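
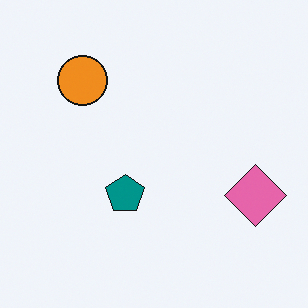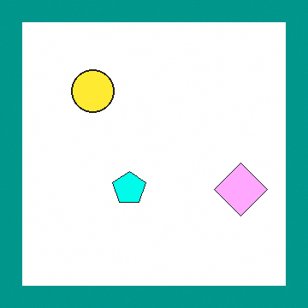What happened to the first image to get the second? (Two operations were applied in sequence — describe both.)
The transformation is: brightened a lot, then framed with a teal border.

Every pixel — background and shapes alike — is uniformly brightened. A solid teal frame runs around the edge of the second image, with the content slightly shrunk inside it.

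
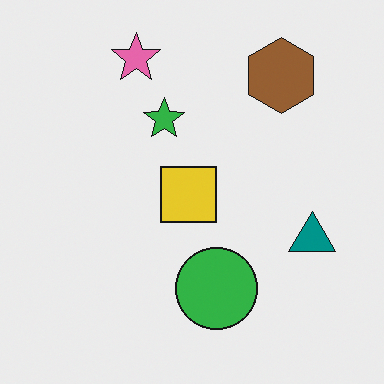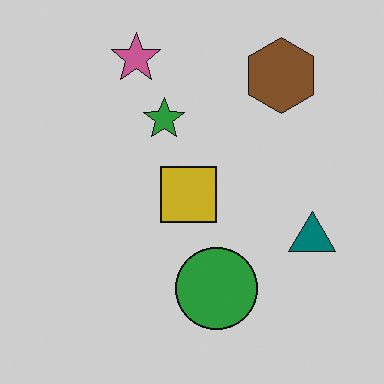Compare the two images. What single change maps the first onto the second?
The transformation is: slightly darkened.

Every pixel — background and shapes alike — is uniformly darkened.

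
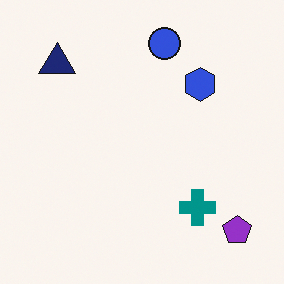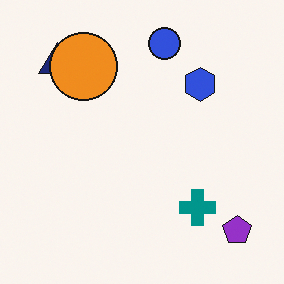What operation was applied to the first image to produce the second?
The transformation is: overlaid with an additional orange circle.

An orange circle appears in the second image that is absent from the first.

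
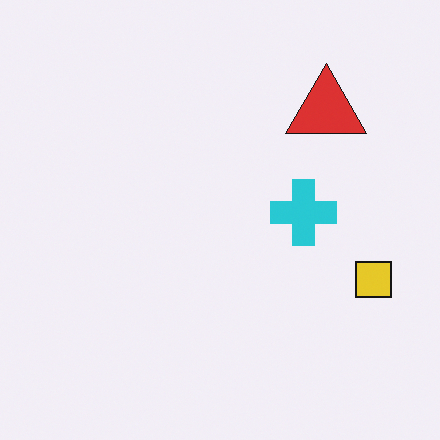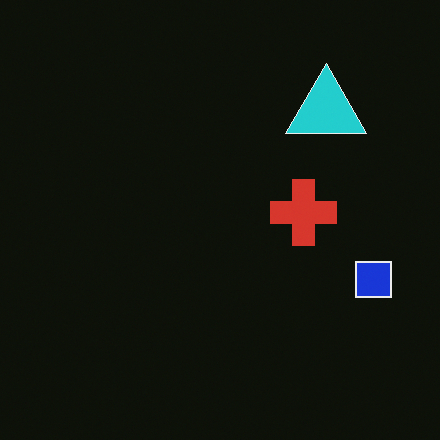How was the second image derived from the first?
It was color-inverted (negative).

The light background has become dark and every shape's color is its complement — a photographic negative.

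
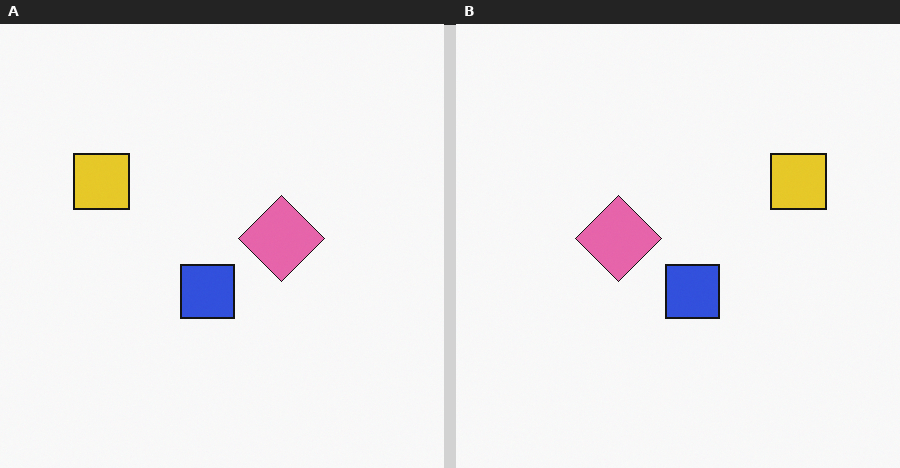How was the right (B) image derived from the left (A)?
This is the original image flipped horizontally (left ↔ right).

The yellow square is in the left of the left (A) image and the right of the right (B) — shapes on opposite sides of the vertical midline have swapped in a mirror flip.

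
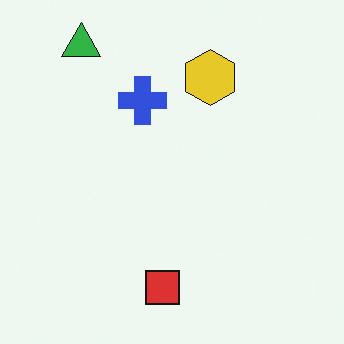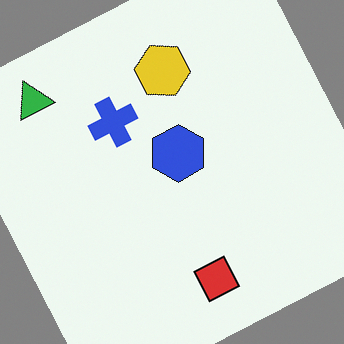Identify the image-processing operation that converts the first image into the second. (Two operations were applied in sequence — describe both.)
The transformation is: rotated counter-clockwise by a clearly visible amount, then overlaid with an additional blue hexagon.

Every shape is tilted by the same angle and the image corners show triangular fill wedges — a whole-image rotation by a non-right angle. A blue hexagon appears in the second image that is absent from the first.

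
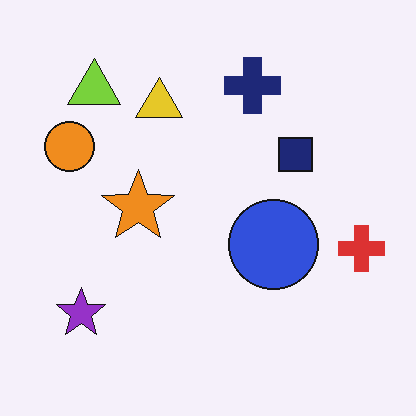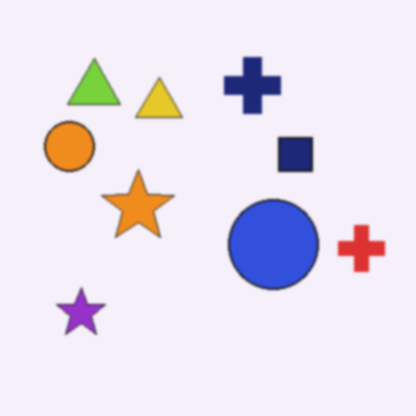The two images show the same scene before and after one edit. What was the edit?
This is the original image slightly softened.

Shape edges and outlines are uniformly softened across the whole image.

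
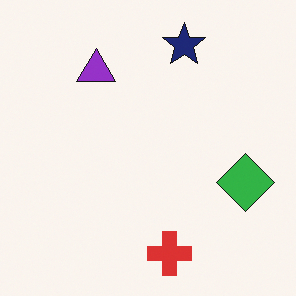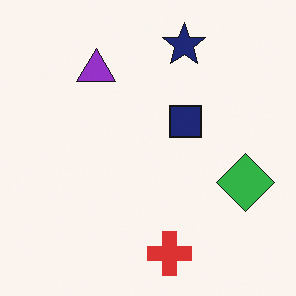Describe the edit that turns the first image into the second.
The image was overlaid with an additional navy square.

A navy square appears in the second image that is absent from the first.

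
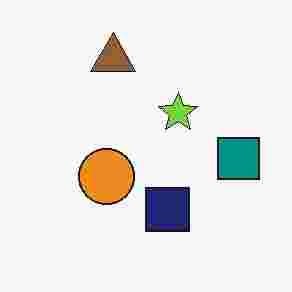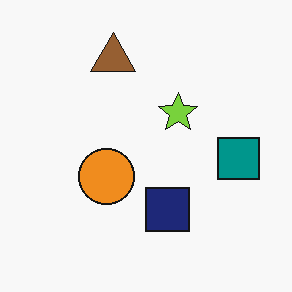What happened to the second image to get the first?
Degraded with heavy JPEG compression.

Blocky 8×8 compression artifacts appear around shape edges and the flat background shows ringing — characteristic JPEG degradation.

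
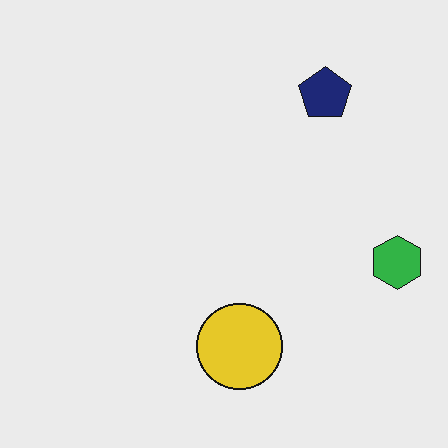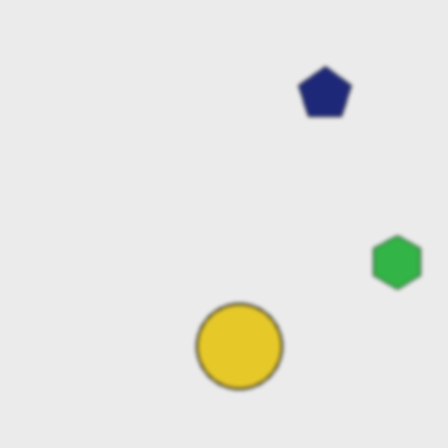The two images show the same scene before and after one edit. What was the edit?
The second image is the first slightly softened.

Shape edges and outlines are uniformly softened across the whole image.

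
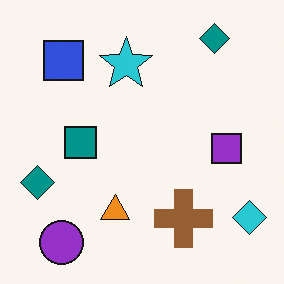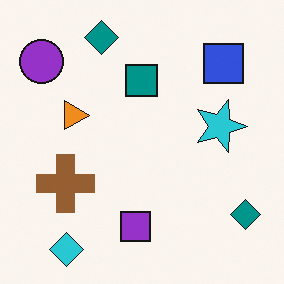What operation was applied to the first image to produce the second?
The transformation is: rotated 90° clockwise.

The cyan diamond sits in the bottom-right of the first image and the bottom-left of the second — consistent with a whole-image 90° clockwise rotation.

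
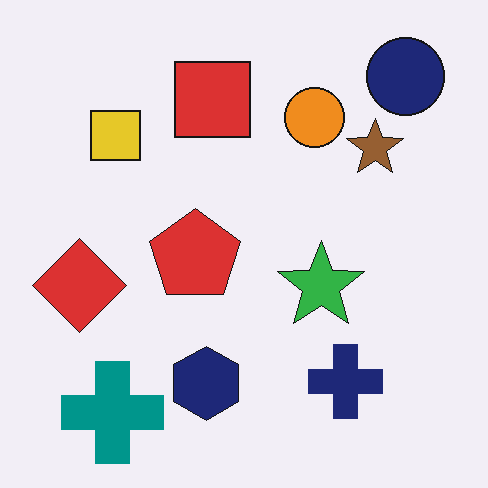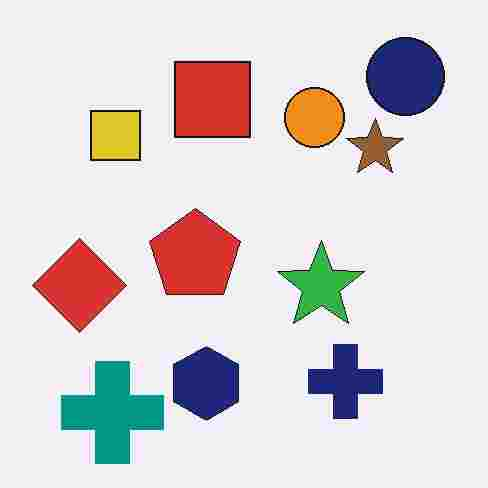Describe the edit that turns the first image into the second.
The transformation is: degraded with heavy JPEG compression.

Blocky 8×8 compression artifacts appear around shape edges and the flat background shows ringing — characteristic JPEG degradation.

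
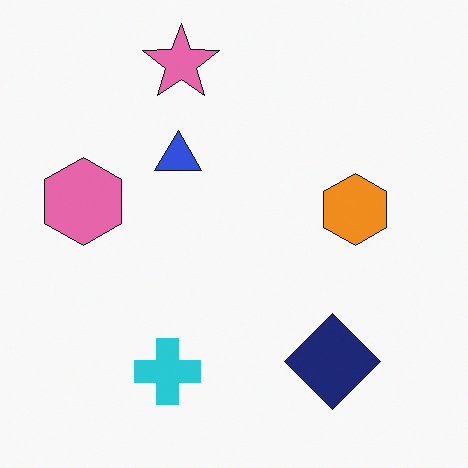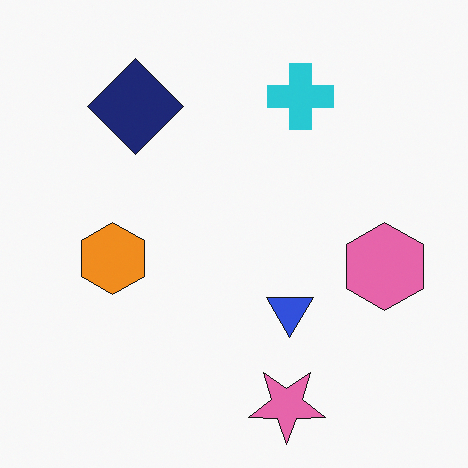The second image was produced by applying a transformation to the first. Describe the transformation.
It was rotated 180°.

The pink star sits in the top of the first image and the bottom of the second — consistent with a whole-image 180° rotation.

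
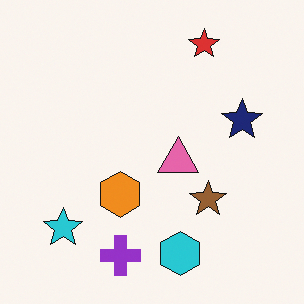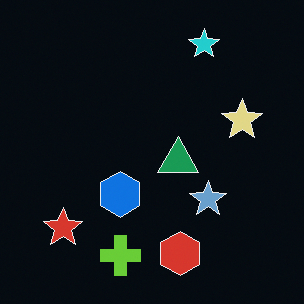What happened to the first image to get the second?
The transformation is: color-inverted (negative).

The light background has become dark and every shape's color is its complement — a photographic negative.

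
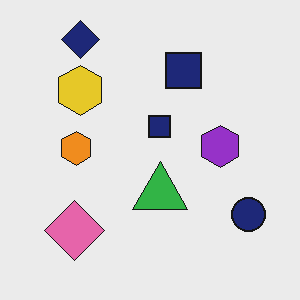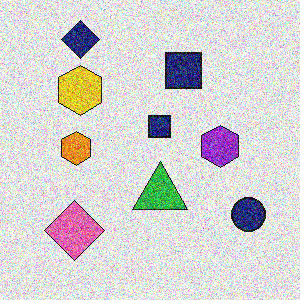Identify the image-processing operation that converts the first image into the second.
Degraded with strong gaussian noise.

Random speckle covers the whole image, including the flat background.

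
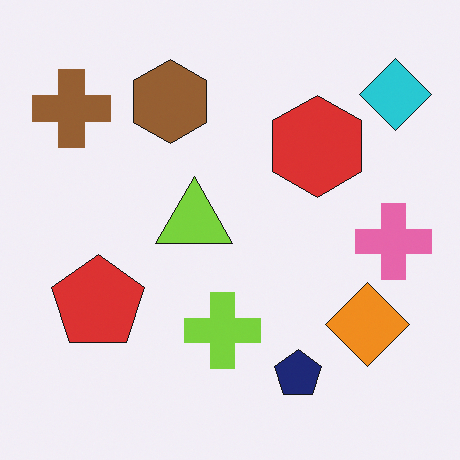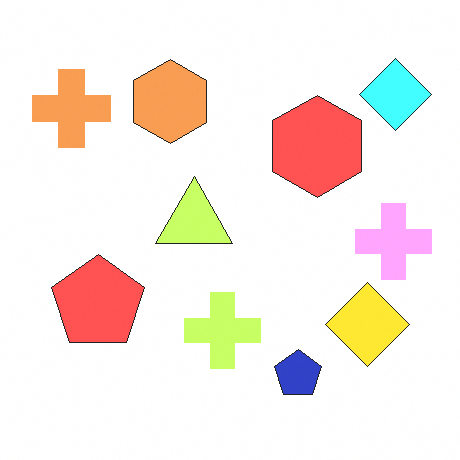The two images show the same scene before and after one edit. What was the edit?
This is the original image brightened a lot.

Every pixel — background and shapes alike — is uniformly brightened.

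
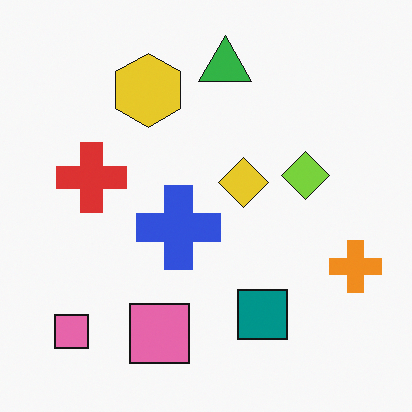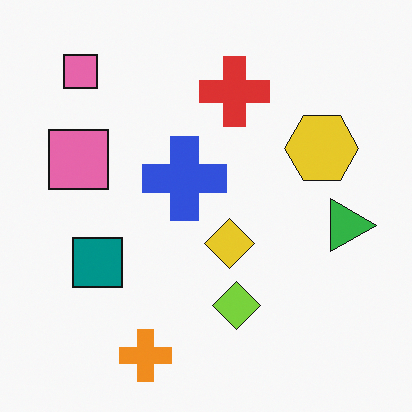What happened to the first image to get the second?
This is the original image rotated 90° clockwise.

The orange cross sits in the right of the first image and the bottom of the second — consistent with a whole-image 90° clockwise rotation.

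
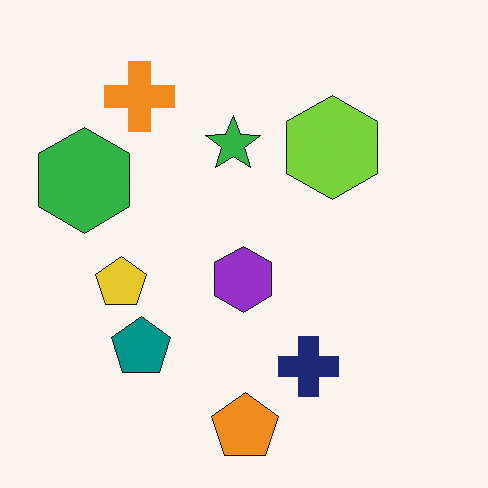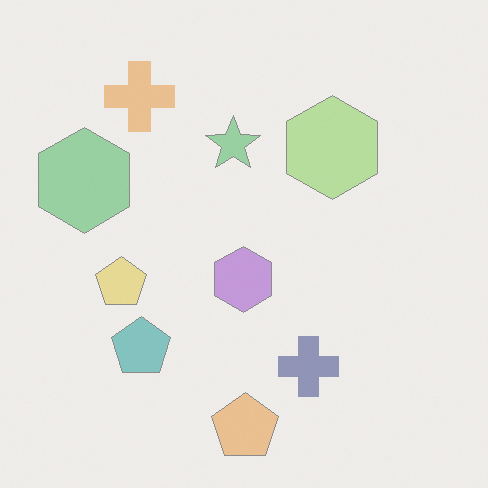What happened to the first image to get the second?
The image was washed out (contrast reduced).

Tones are pushed toward mid-grey across the whole image — a global contrast change.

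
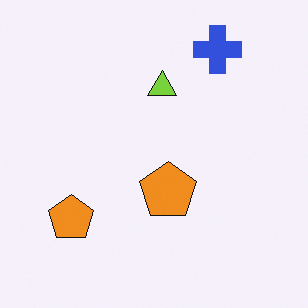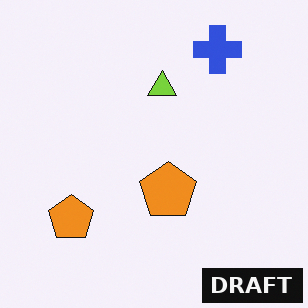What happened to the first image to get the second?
The transformation is: watermarked with the text "DRAFT" in the lower-right corner.

A dark label reading "DRAFT" appears in the lower-right corner.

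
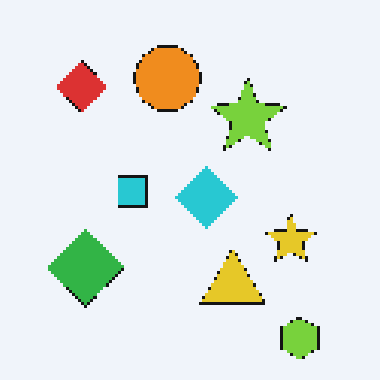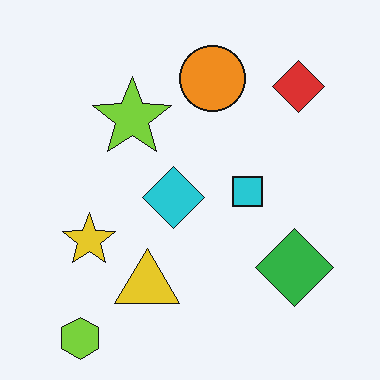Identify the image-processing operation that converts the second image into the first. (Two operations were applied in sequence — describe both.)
Flipped horizontally (left ↔ right), then lightly pixelated (a mild mosaic effect).

The lime hexagon is in the bottom-left of the second image and the bottom-right of the first — shapes on opposite sides of the vertical midline have swapped in a mirror flip. Shapes are reduced to large square blocks; fine edges and outlines are lost — a downscale-then-upscale (mosaic) effect.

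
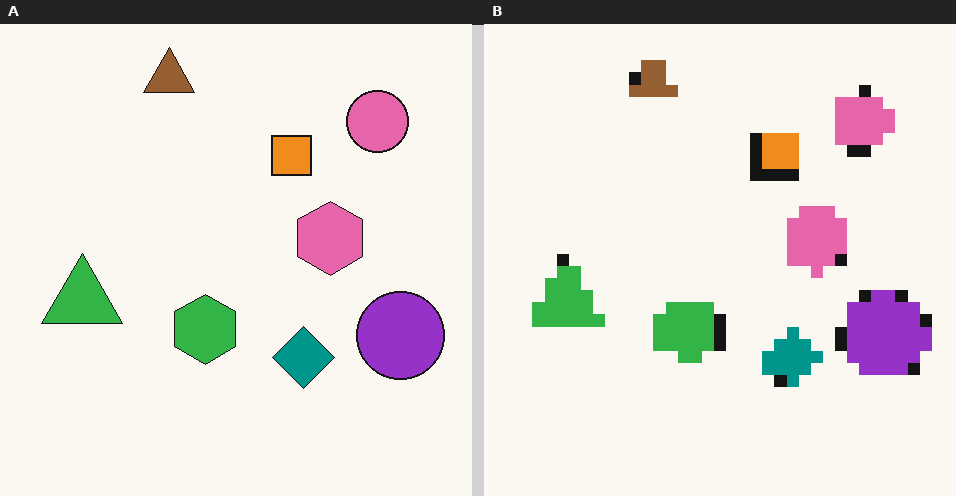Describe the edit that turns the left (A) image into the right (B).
Coarsely pixelated.

Shapes are reduced to large square blocks; fine edges and outlines are lost — a downscale-then-upscale (mosaic) effect.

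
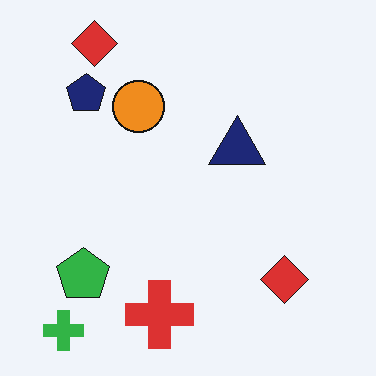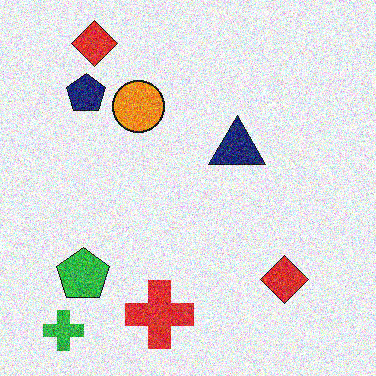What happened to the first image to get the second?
The transformation is: degraded with strong gaussian noise.

Random speckle covers the whole image, including the flat background.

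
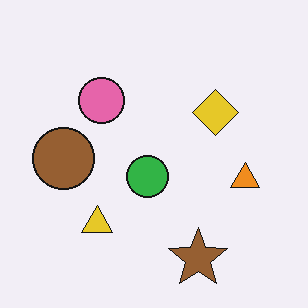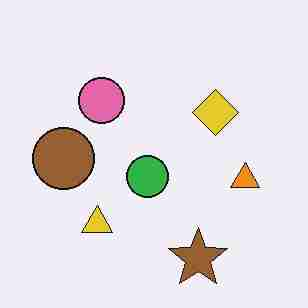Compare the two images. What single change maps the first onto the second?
Heavily JPEG-compressed with obvious blocking artifacts.

Blocky 8×8 compression artifacts appear around shape edges and the flat background shows ringing — characteristic JPEG degradation.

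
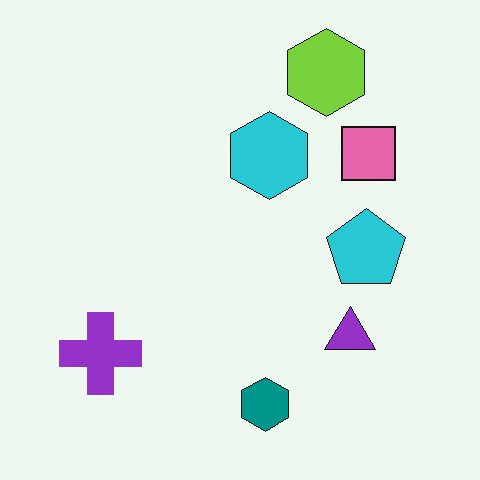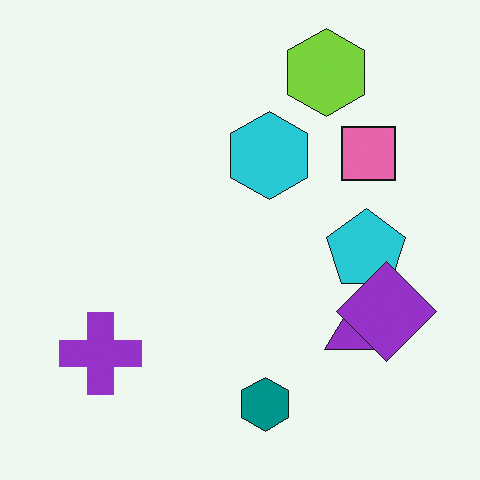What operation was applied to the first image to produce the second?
This is the original image overlaid with an additional purple diamond.

A purple diamond appears in the second image that is absent from the first.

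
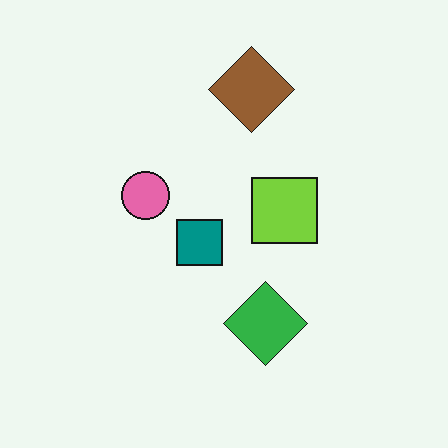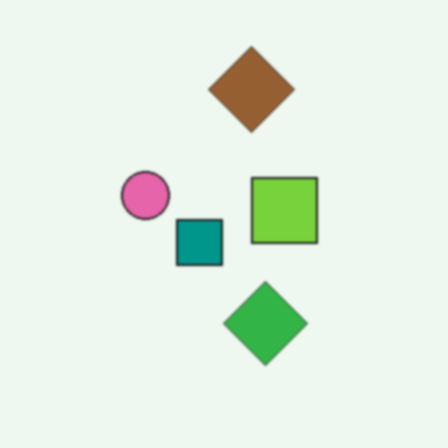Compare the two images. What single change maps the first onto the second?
This is the original image lightly blurred.

Shape edges and outlines are uniformly softened across the whole image.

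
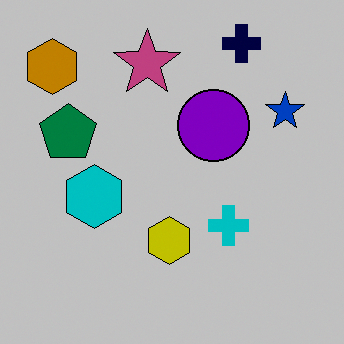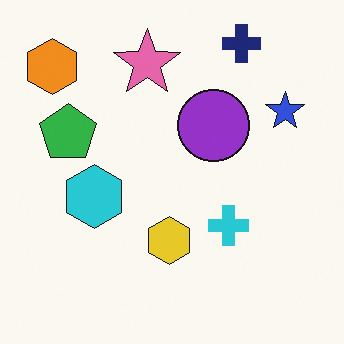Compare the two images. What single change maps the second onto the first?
The first image is the second aggressively posterized.

Each flat color has snapped to a coarser quantized level — most visibly, the near-white background has dropped to a flat grey.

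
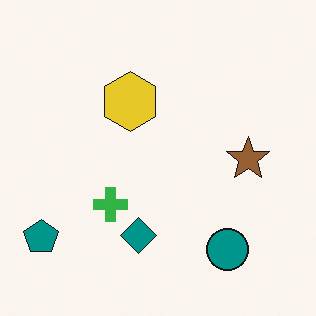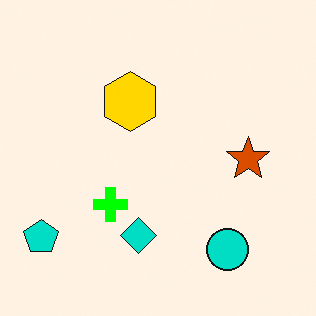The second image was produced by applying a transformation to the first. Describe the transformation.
The transformation is: made much more vivid (saturation change).

All colors are more vivid — a global saturation change.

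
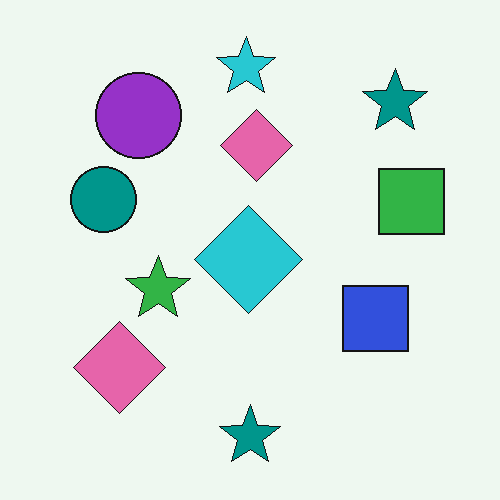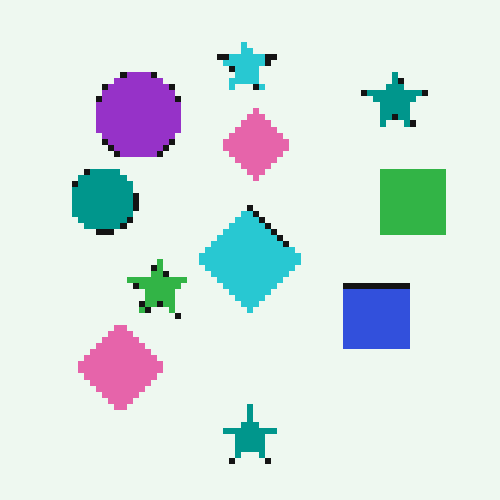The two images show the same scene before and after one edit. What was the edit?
Pixelated into visible square blocks.

Shapes are reduced to large square blocks; fine edges and outlines are lost — a downscale-then-upscale (mosaic) effect.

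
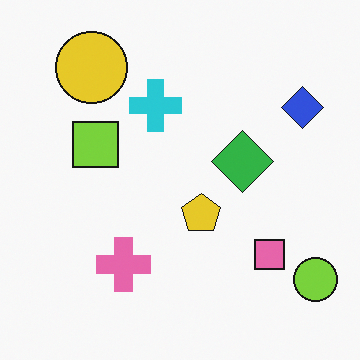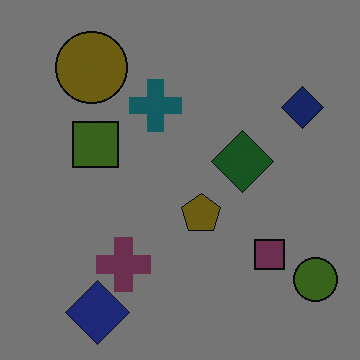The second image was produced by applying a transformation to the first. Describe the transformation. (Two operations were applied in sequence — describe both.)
The transformation is: darkened a lot, then overlaid with an additional navy diamond.

Every pixel — background and shapes alike — is uniformly darkened. A navy diamond appears in the second image that is absent from the first.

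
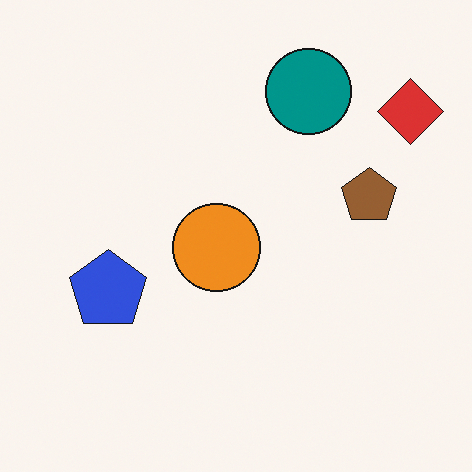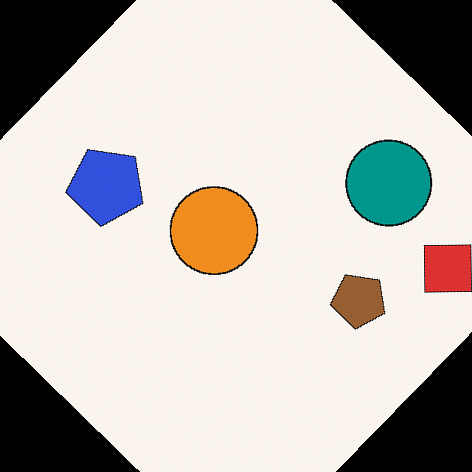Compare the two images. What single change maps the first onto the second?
This is the original image rotated clockwise by a large amount — several tens of degrees.

Every shape is tilted by the same angle and the image corners show triangular fill wedges — a whole-image rotation by a non-right angle.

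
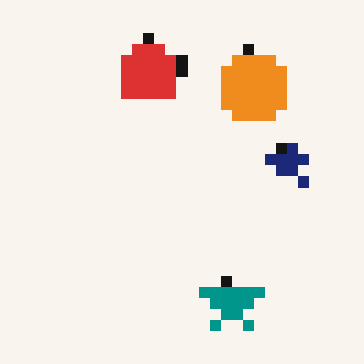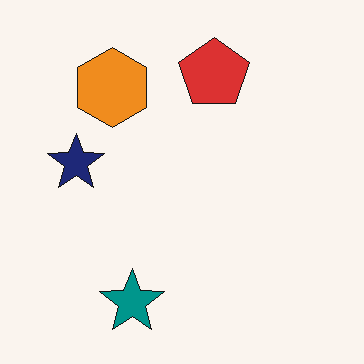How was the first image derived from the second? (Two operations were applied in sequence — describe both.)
It was flipped horizontally (left ↔ right), then heavily pixelated into large blocks.

The navy star is in the left of the second image and the right of the first — shapes on opposite sides of the vertical midline have swapped in a mirror flip. Shapes are reduced to large square blocks; fine edges and outlines are lost — a downscale-then-upscale (mosaic) effect.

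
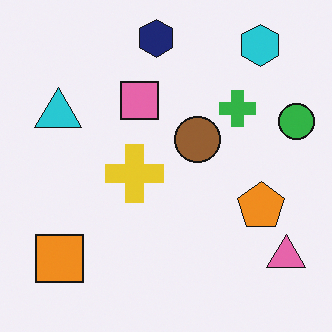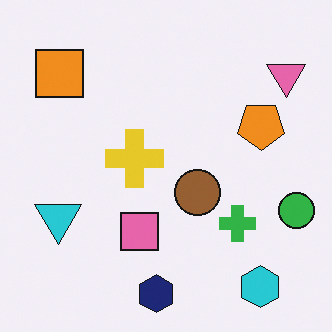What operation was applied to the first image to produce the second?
The transformation is: flipped vertically (top ↔ bottom).

The navy hexagon is in the top of the first image and the bottom of the second — shapes on opposite sides of the horizontal midline have swapped in a mirror flip.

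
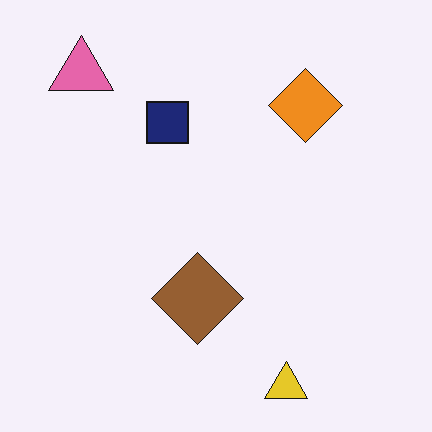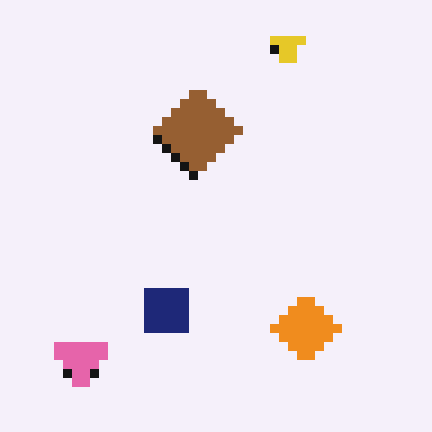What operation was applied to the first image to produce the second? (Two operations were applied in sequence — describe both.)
This is the original image flipped vertically (top ↔ bottom), then coarsely pixelated.

The yellow triangle is in the bottom of the first image and the top of the second — shapes on opposite sides of the horizontal midline have swapped in a mirror flip. Shapes are reduced to large square blocks; fine edges and outlines are lost — a downscale-then-upscale (mosaic) effect.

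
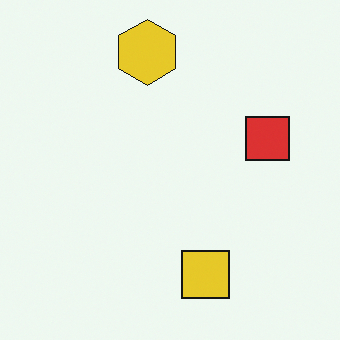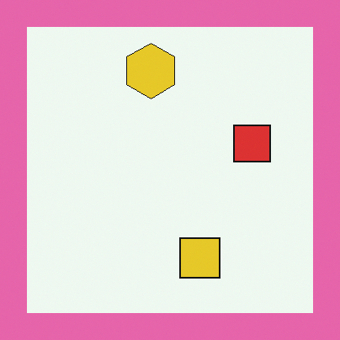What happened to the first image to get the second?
The second image is the first framed with a pink border.

A solid pink frame runs around the edge of the second image, with the content slightly shrunk inside it.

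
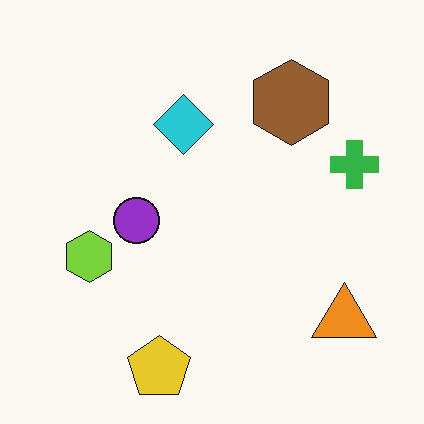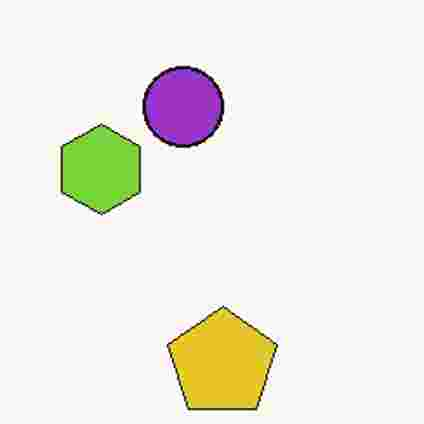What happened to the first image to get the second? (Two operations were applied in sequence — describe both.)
Cropped tightly and scaled back up, then heavily JPEG-compressed with obvious blocking artifacts.

The visible shapes are larger and the field of view is narrower; shapes near the original edges may be partly or wholly outside the frame — a crop-and-rescale. Blocky 8×8 compression artifacts appear around shape edges and the flat background shows ringing — characteristic JPEG degradation.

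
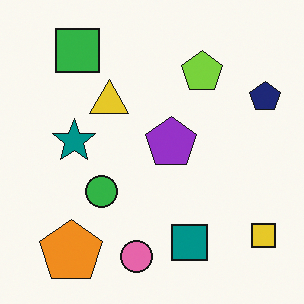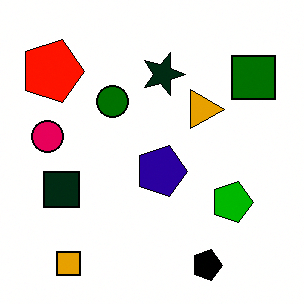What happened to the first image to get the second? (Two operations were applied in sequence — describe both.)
The second image is the first rotated 90° clockwise, then given much higher contrast.

The yellow square sits in the bottom-right of the first image and the bottom-left of the second — consistent with a whole-image 90° clockwise rotation. Tones are pushed away from mid-grey across the whole image — a global contrast change.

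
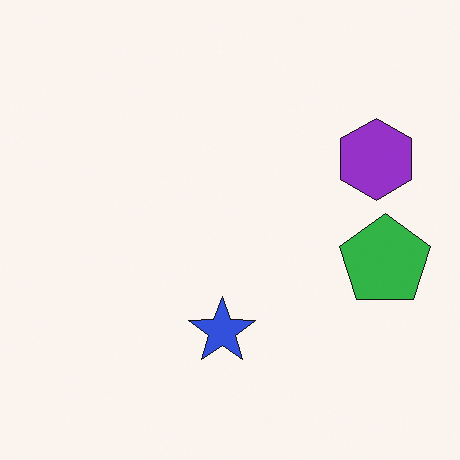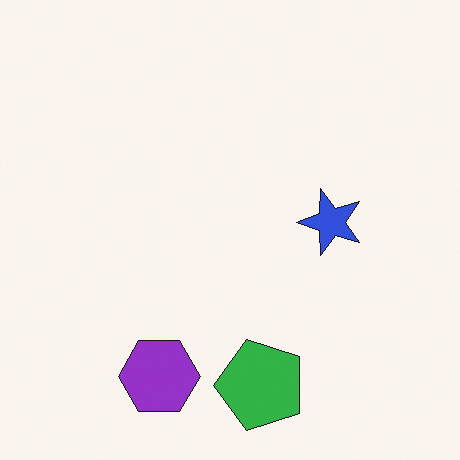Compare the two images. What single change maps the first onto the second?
The second image is the first transposed (reflected across the top-left ↔ bottom-right diagonal).

Shapes have swapped their row and column positions — what was in the top-right is now in the bottom-left — a diagonal reflection.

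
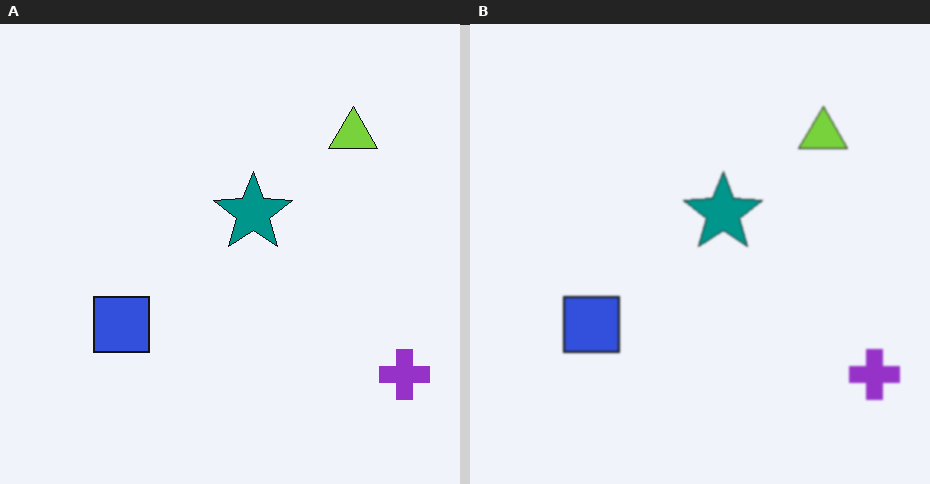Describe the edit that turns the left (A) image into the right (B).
Lightly blurred.

Shape edges and outlines are uniformly softened across the whole image.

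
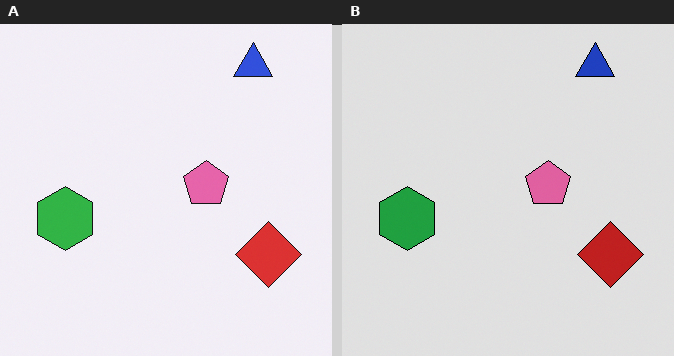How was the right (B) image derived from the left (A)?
This is the original image posterized to a reduced palette.

Each flat color has snapped to a coarser quantized level — most visibly, the near-white background has dropped to a flat grey.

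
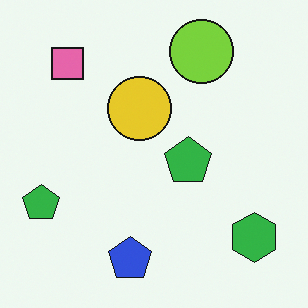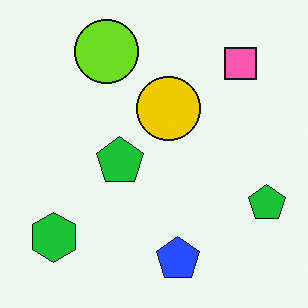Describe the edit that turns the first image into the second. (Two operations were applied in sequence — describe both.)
The image was flipped horizontally (left ↔ right), then slightly oversaturated.

The green hexagon is in the bottom-right of the first image and the bottom-left of the second — shapes on opposite sides of the vertical midline have swapped in a mirror flip. All colors are more vivid — a global saturation change.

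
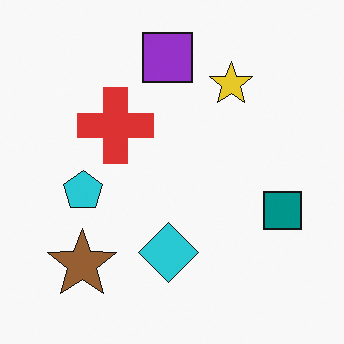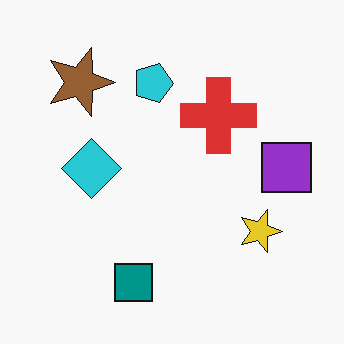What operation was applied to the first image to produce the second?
This is the original image rotated 90° clockwise.

The brown star sits in the bottom-left of the first image and the top-left of the second — consistent with a whole-image 90° clockwise rotation.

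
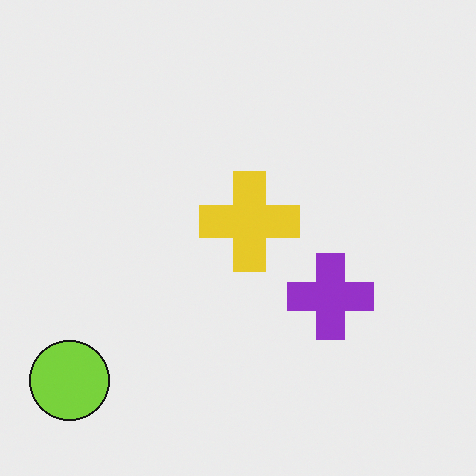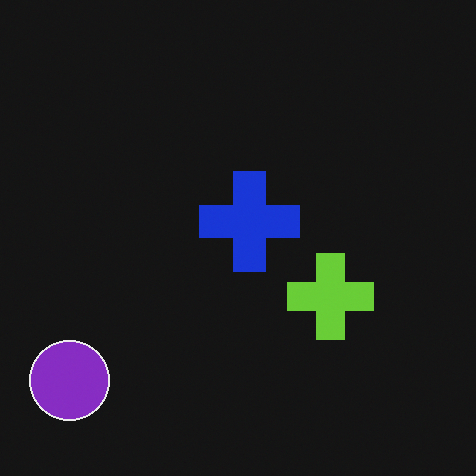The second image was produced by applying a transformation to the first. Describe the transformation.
It was color-inverted (negative).

The light background has become dark and every shape's color is its complement — a photographic negative.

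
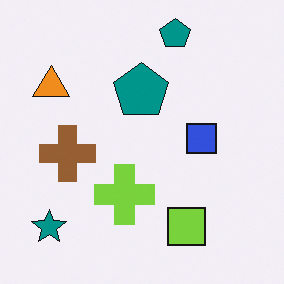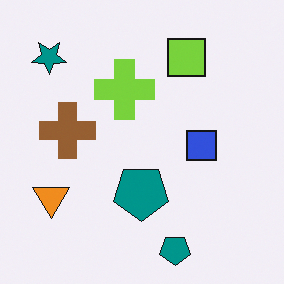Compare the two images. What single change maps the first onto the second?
The image was flipped vertically (top ↔ bottom).

The teal star is in the bottom-left of the first image and the top-left of the second — shapes on opposite sides of the horizontal midline have swapped in a mirror flip.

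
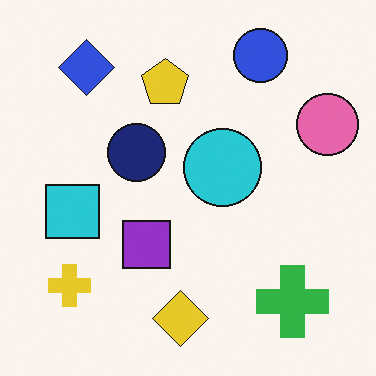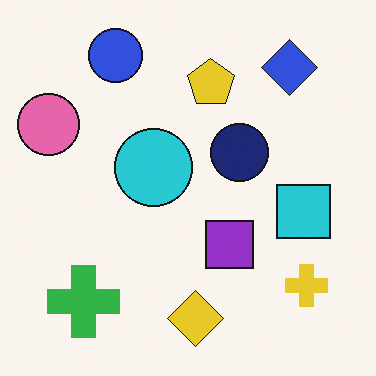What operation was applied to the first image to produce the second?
It was flipped horizontally (left ↔ right).

The pink circle is in the top-right of the first image and the top-left of the second — shapes on opposite sides of the vertical midline have swapped in a mirror flip.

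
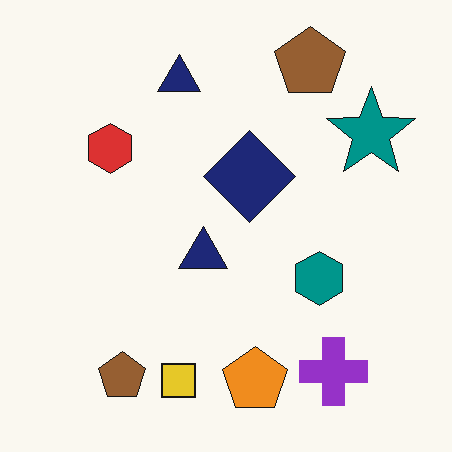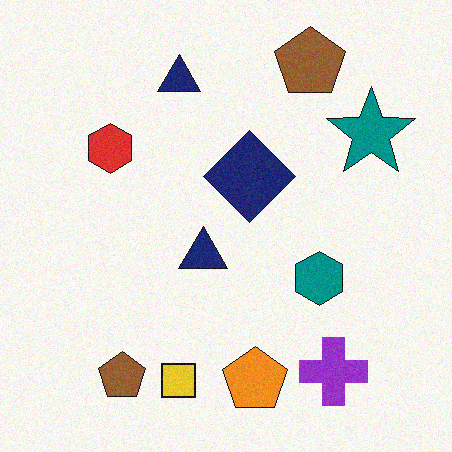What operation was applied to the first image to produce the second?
Degraded with subtle gaussian noise.

Random speckle covers the whole image, including the flat background.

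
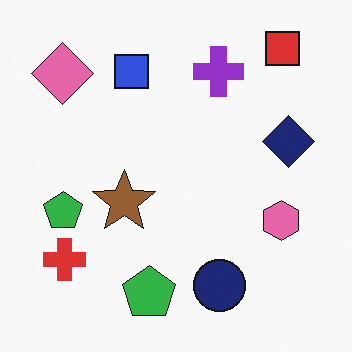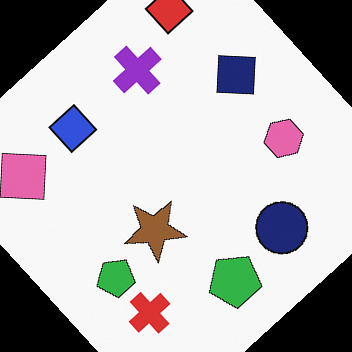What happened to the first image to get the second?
The transformation is: rotated counter-clockwise by a large amount — several tens of degrees.

Every shape is tilted by the same angle and the image corners show triangular fill wedges — a whole-image rotation by a non-right angle.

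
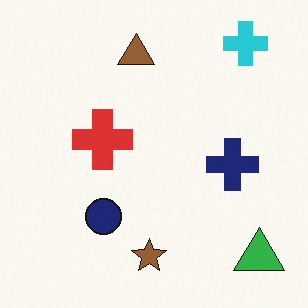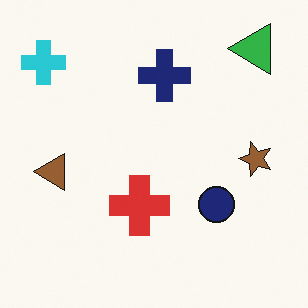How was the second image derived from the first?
The image was rotated 90° counter-clockwise.

The green triangle sits in the bottom-right of the first image and the top-right of the second — consistent with a whole-image 90° counter-clockwise rotation.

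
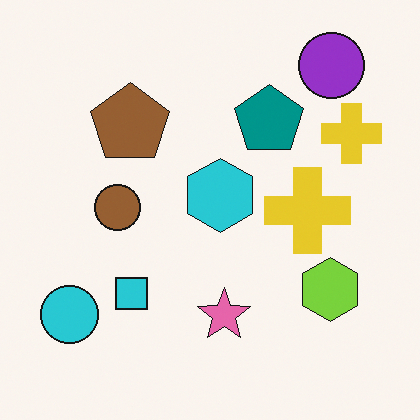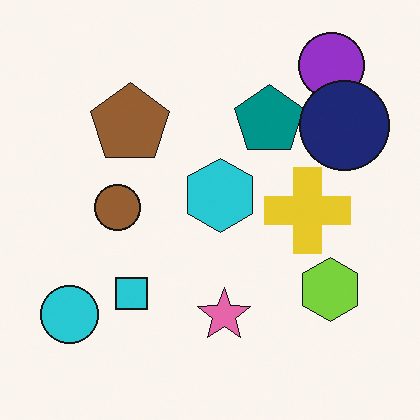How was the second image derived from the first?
The second image is the first overlaid with an additional navy circle.

A navy circle appears in the second image that is absent from the first.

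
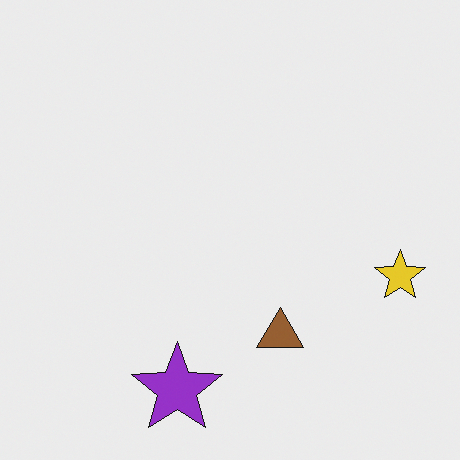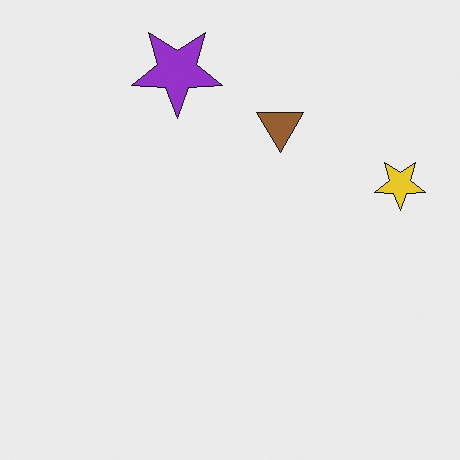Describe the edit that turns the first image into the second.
It was flipped vertically (top ↔ bottom).

The purple star is in the bottom of the first image and the top of the second — shapes on opposite sides of the horizontal midline have swapped in a mirror flip.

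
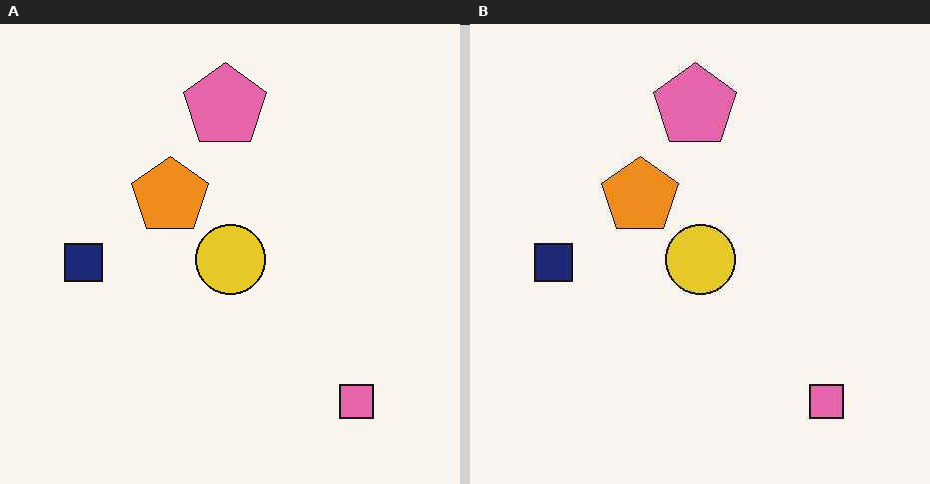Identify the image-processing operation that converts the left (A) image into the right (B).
The transformation is: JPEG-compressed with visible artifacts.

Blocky 8×8 compression artifacts appear around shape edges and the flat background shows ringing — characteristic JPEG degradation.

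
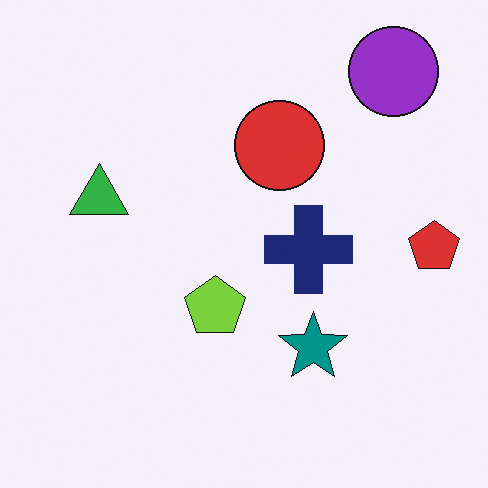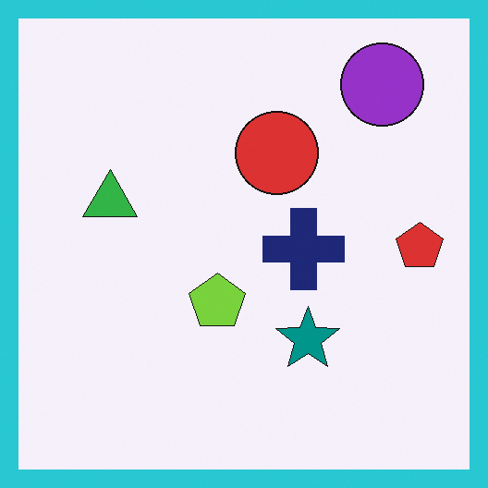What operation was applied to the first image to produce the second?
The image was framed with a cyan border.

A solid cyan frame runs around the edge of the second image, with the content slightly shrunk inside it.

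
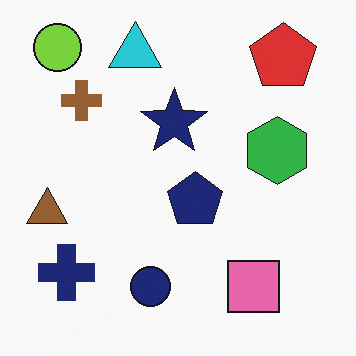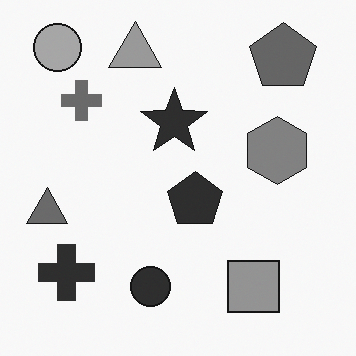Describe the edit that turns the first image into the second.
It was converted to grayscale.

All color is removed — every shape is now a shade of grey.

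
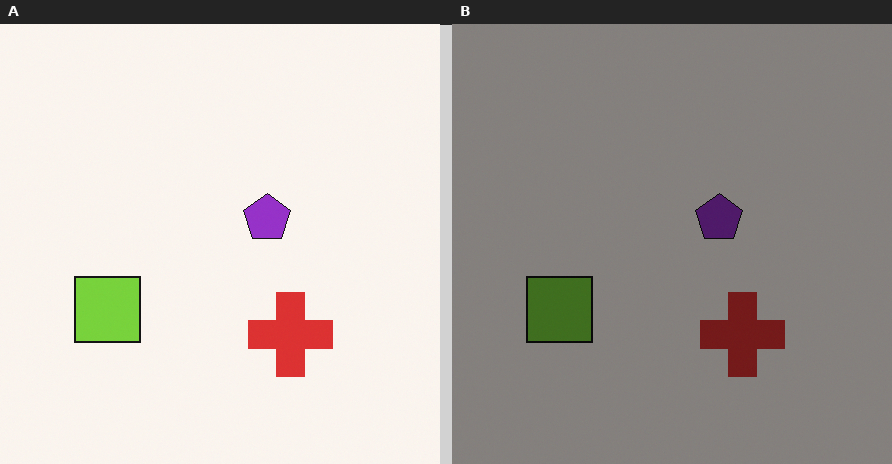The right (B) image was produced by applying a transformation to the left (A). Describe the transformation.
The right (B) image is the left (A) substantially darkened.

Every pixel — background and shapes alike — is uniformly darkened.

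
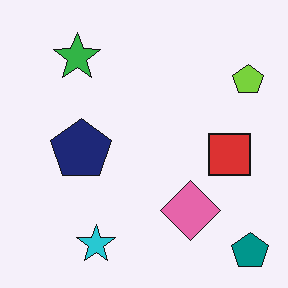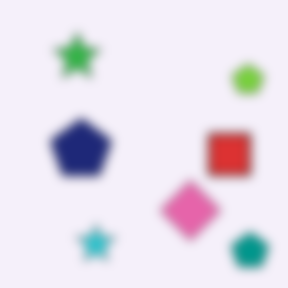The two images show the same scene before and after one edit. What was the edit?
The image was heavily blurred.

Shape edges and outlines are uniformly softened across the whole image.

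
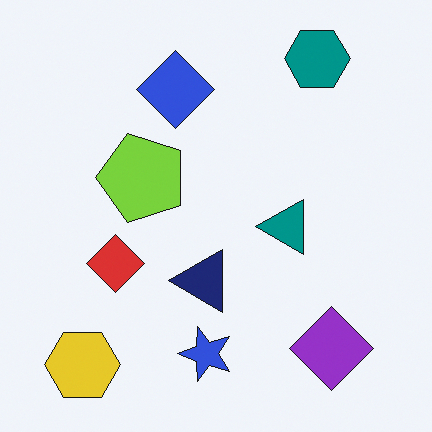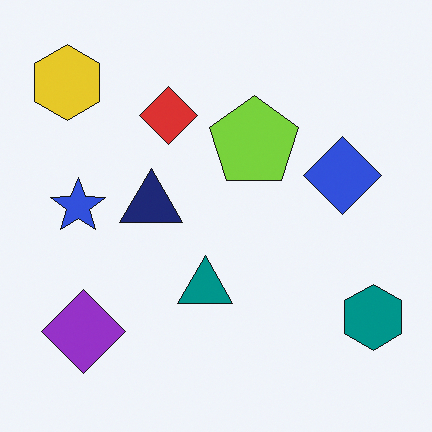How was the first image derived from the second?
The transformation is: rotated 90° counter-clockwise.

The yellow hexagon sits in the top-left of the second image and the bottom-left of the first — consistent with a whole-image 90° counter-clockwise rotation.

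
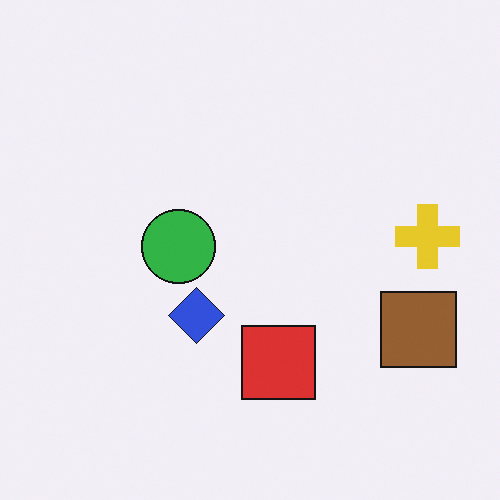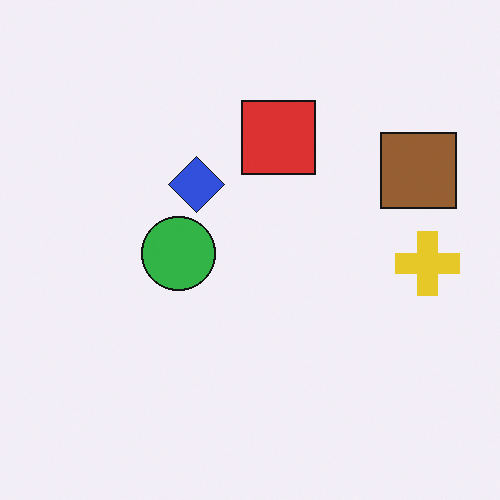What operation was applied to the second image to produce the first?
The transformation is: flipped vertically (top ↔ bottom).

The red square is in the top of the second image and the bottom of the first — shapes on opposite sides of the horizontal midline have swapped in a mirror flip.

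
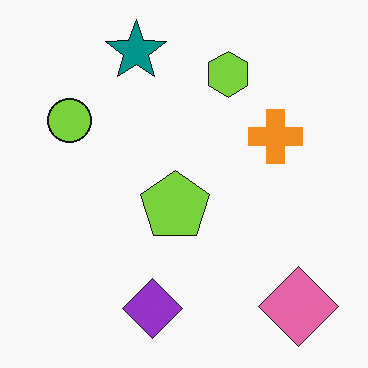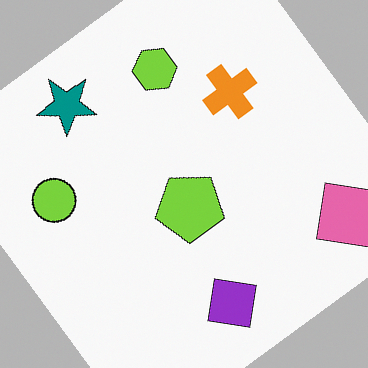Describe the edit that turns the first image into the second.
The second image is the first rotated counter-clockwise by a large amount — several tens of degrees.

Every shape is tilted by the same angle and the image corners show triangular fill wedges — a whole-image rotation by a non-right angle.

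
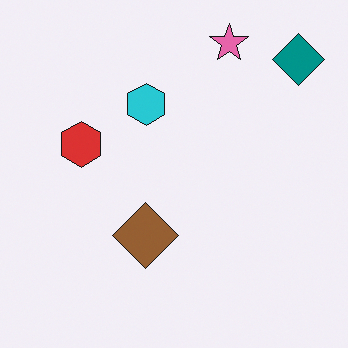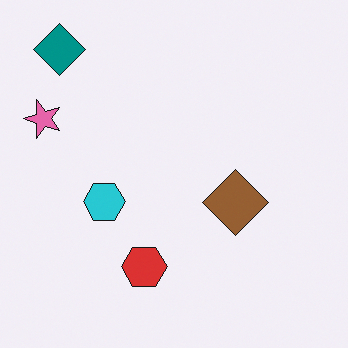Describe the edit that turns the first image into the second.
The transformation is: rotated 90° counter-clockwise.

The teal diamond sits in the top-right of the first image and the top-left of the second — consistent with a whole-image 90° counter-clockwise rotation.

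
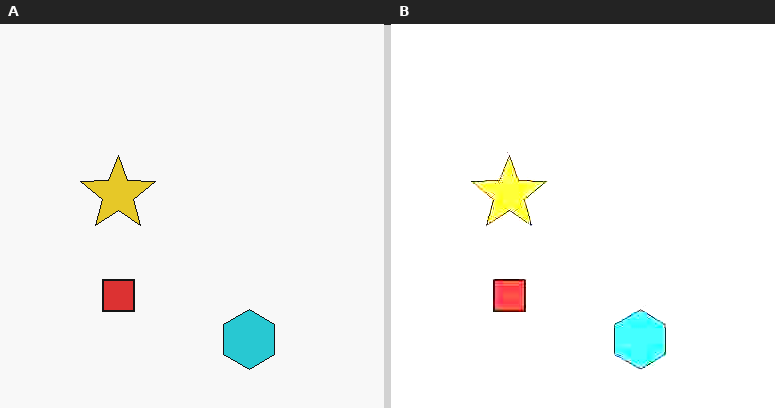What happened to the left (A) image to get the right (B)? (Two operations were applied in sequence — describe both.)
The transformation is: degraded with heavy JPEG compression, then substantially brightened.

Blocky 8×8 compression artifacts appear around shape edges and the flat background shows ringing — characteristic JPEG degradation. Every pixel — background and shapes alike — is uniformly brightened.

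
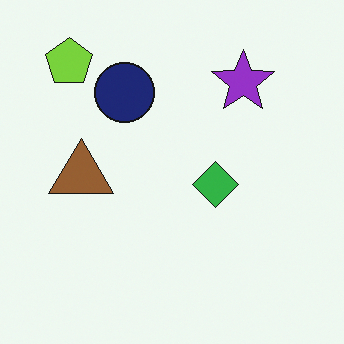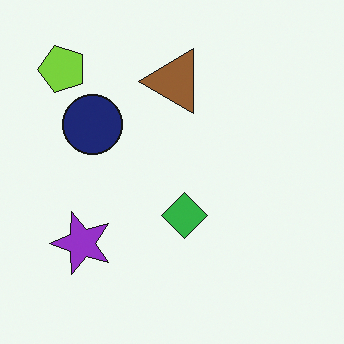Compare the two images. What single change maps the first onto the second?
The second image is the first transposed (reflected across the top-left ↔ bottom-right diagonal).

Shapes have swapped their row and column positions — what was in the top-right is now in the bottom-left — a diagonal reflection.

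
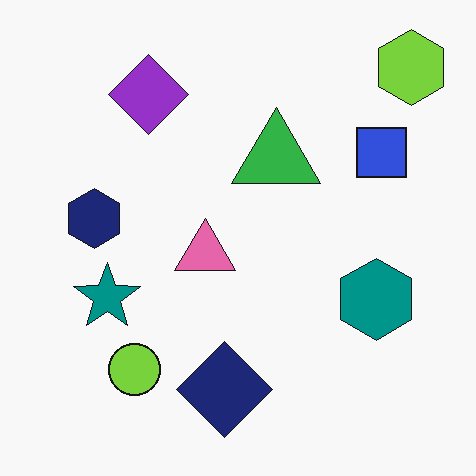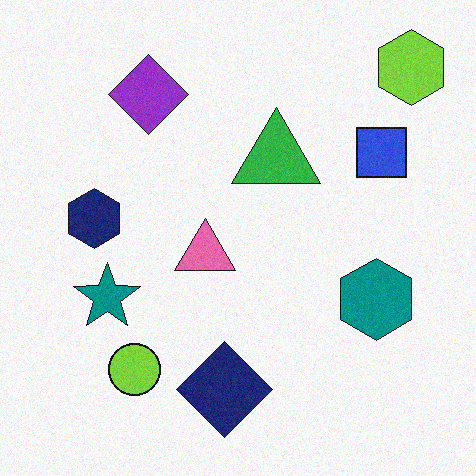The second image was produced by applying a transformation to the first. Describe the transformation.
It was degraded with subtle gaussian noise.

Random speckle covers the whole image, including the flat background.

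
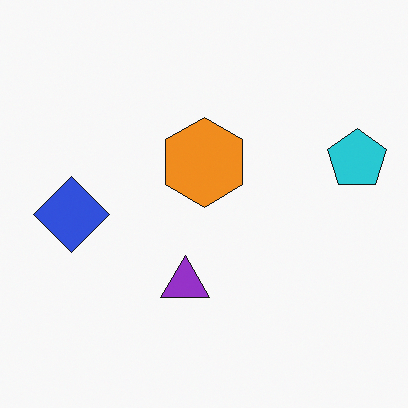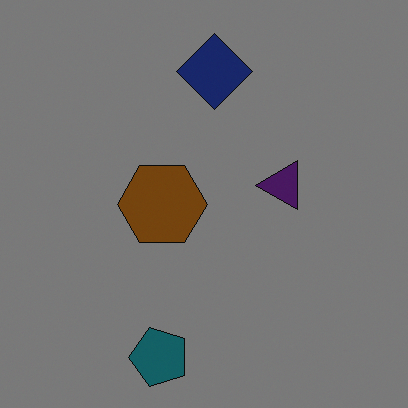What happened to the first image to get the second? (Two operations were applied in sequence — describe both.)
The second image is the first darkened a lot, then transposed (reflected across the top-left ↔ bottom-right diagonal).

Every pixel — background and shapes alike — is uniformly darkened. Shapes have swapped their row and column positions — what was in the top-right is now in the bottom-left — a diagonal reflection.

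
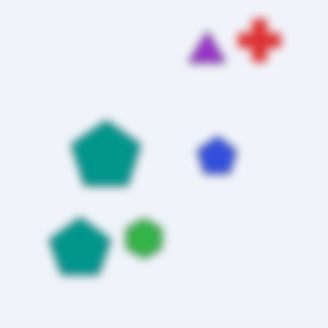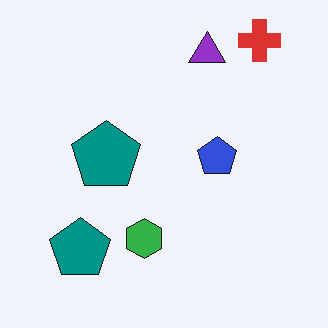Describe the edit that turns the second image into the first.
The first image is the second noticeably gaussian-blurred.

Shape edges and outlines are uniformly softened across the whole image.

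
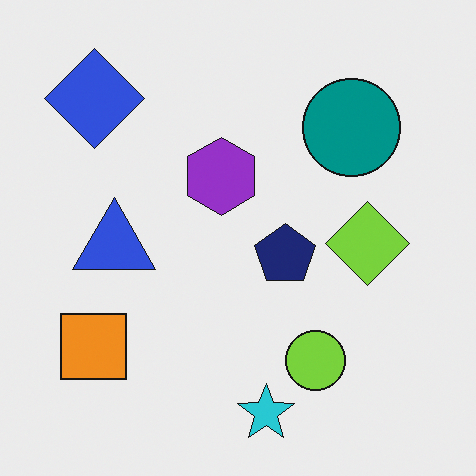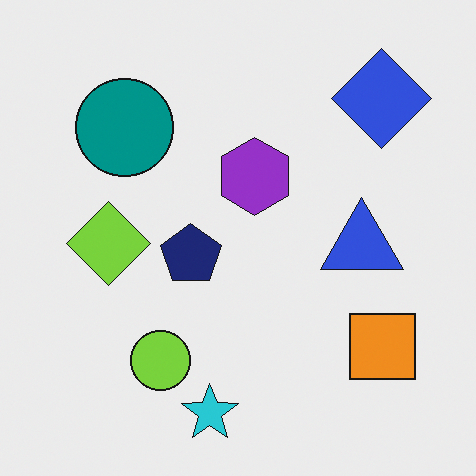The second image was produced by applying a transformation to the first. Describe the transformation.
Flipped horizontally (left ↔ right).

The orange square is in the bottom-left of the first image and the bottom-right of the second — shapes on opposite sides of the vertical midline have swapped in a mirror flip.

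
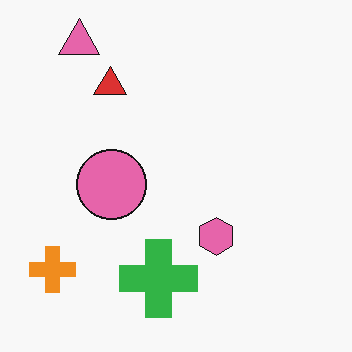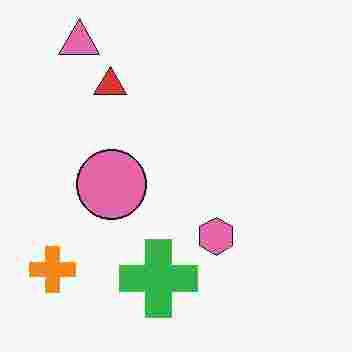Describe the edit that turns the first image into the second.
The second image is the first degraded with heavy JPEG compression.

Blocky 8×8 compression artifacts appear around shape edges and the flat background shows ringing — characteristic JPEG degradation.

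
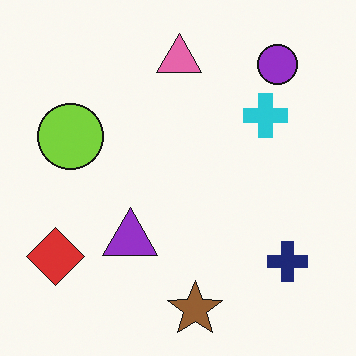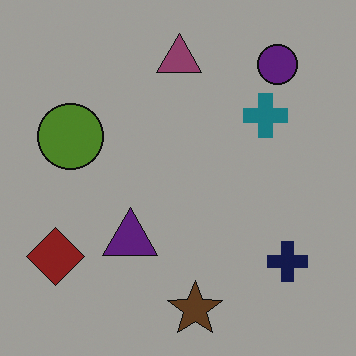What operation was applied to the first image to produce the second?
This is the original image noticeably darkened.

Every pixel — background and shapes alike — is uniformly darkened.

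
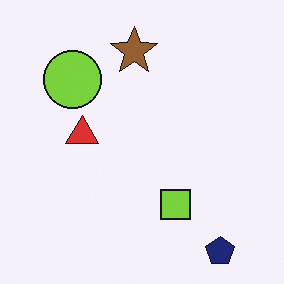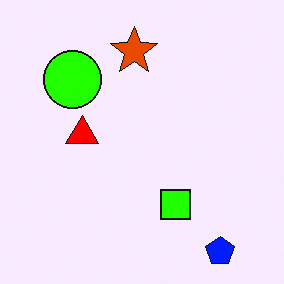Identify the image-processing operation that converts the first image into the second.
It was made much more vivid (saturation change).

All colors are more vivid — a global saturation change.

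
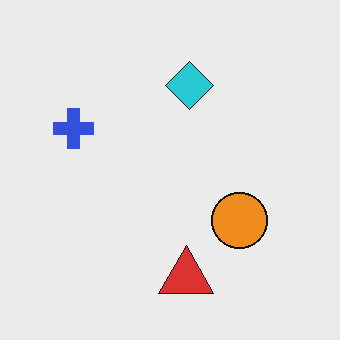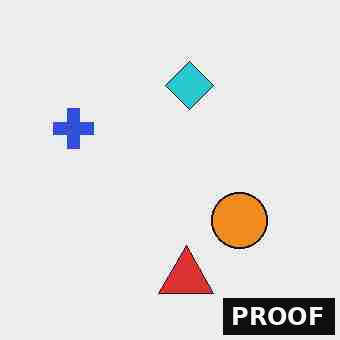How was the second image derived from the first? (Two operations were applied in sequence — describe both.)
It was degraded with heavy JPEG compression, then watermarked with the text "PROOF" in the lower-right corner.

Blocky 8×8 compression artifacts appear around shape edges and the flat background shows ringing — characteristic JPEG degradation. A dark label reading "PROOF" appears in the lower-right corner.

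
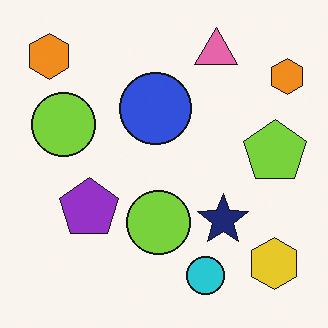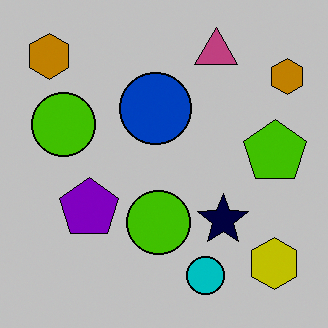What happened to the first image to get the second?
The transformation is: heavily posterized to just a handful of flat colors.

Each flat color has snapped to a coarser quantized level — most visibly, the near-white background has dropped to a flat grey.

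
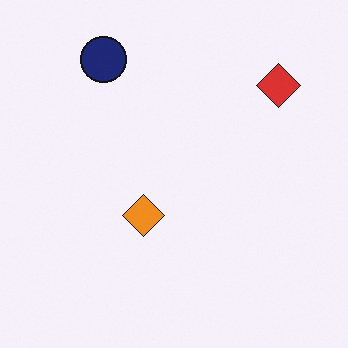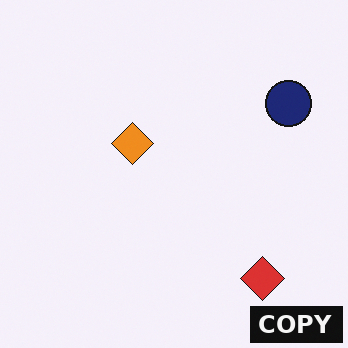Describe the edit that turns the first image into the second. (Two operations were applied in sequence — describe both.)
The transformation is: rotated 90° clockwise, then watermarked with the text "COPY" in the lower-right corner.

The red diamond sits in the top-right of the first image and the bottom-right of the second — consistent with a whole-image 90° clockwise rotation. A dark label reading "COPY" appears in the lower-right corner.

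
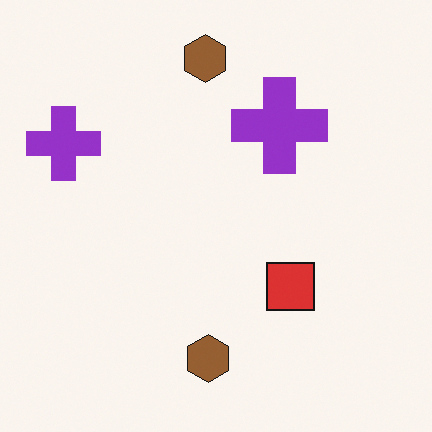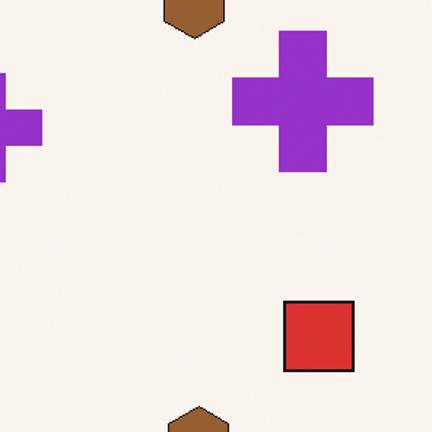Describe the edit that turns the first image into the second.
The transformation is: cropped slightly and scaled back up.

The visible shapes are larger and the field of view is narrower; shapes near the original edges may be partly or wholly outside the frame — a crop-and-rescale.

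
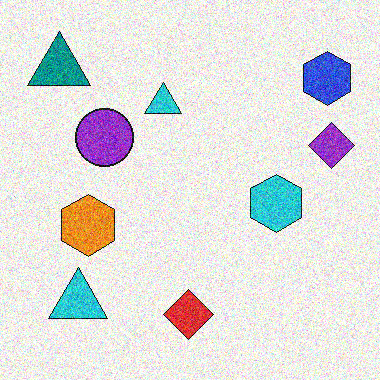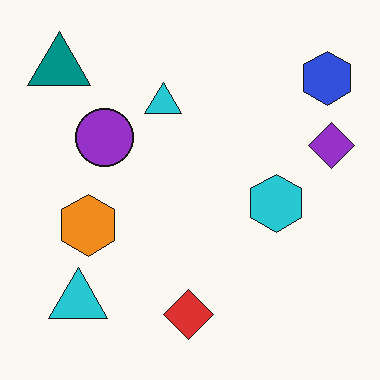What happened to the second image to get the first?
Degraded with strong gaussian noise.

Random speckle covers the whole image, including the flat background.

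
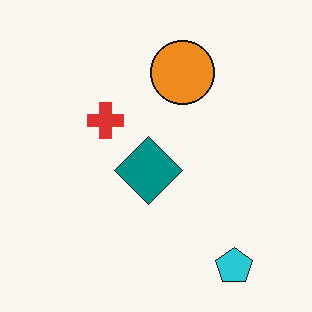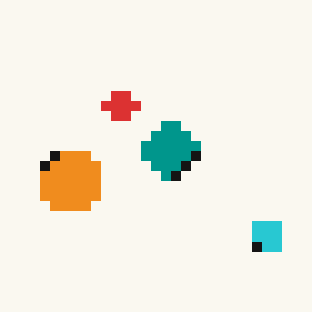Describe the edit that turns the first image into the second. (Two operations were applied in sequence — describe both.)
The second image is the first coarsely pixelated, then transposed (reflected across the top-left ↔ bottom-right diagonal).

Shapes are reduced to large square blocks; fine edges and outlines are lost — a downscale-then-upscale (mosaic) effect. Shapes have swapped their row and column positions — what was in the top-right is now in the bottom-left — a diagonal reflection.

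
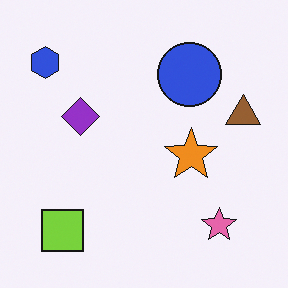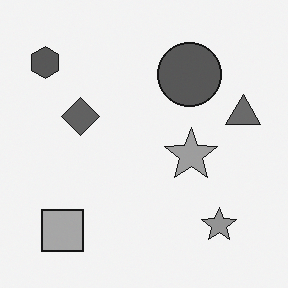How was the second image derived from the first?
This is the original image converted to grayscale.

All color is removed — every shape is now a shade of grey.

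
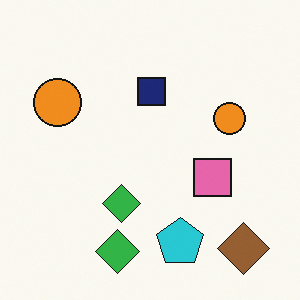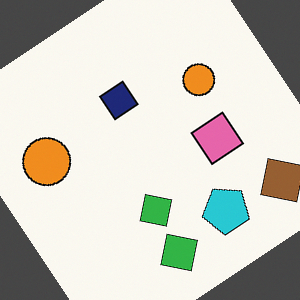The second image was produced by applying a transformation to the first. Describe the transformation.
The second image is the first rotated counter-clockwise by a large amount — several tens of degrees.

Every shape is tilted by the same angle and the image corners show triangular fill wedges — a whole-image rotation by a non-right angle.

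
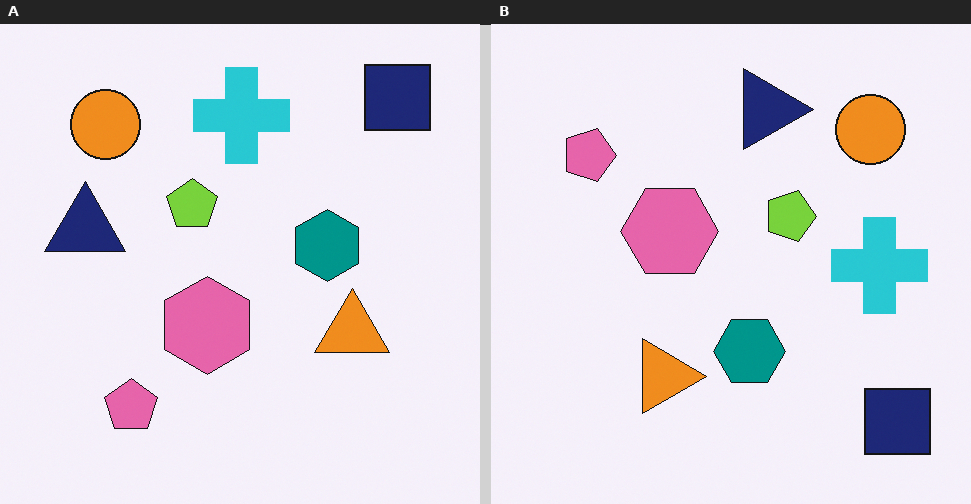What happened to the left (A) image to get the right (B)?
The image was rotated 90° clockwise.

The navy square sits in the top-right of the left (A) image and the bottom-right of the right (B) — consistent with a whole-image 90° clockwise rotation.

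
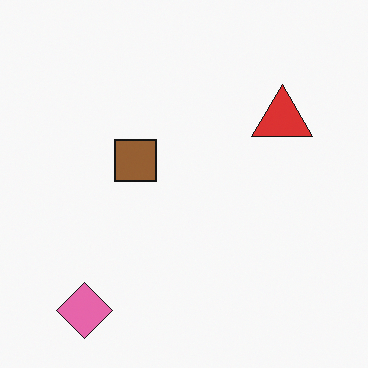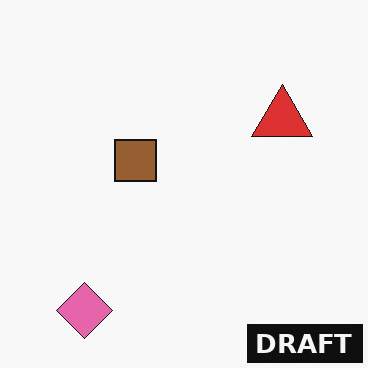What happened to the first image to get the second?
The image was watermarked with the text "DRAFT" in the lower-right corner.

A dark label reading "DRAFT" appears in the lower-right corner.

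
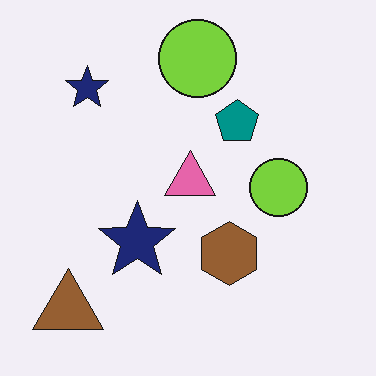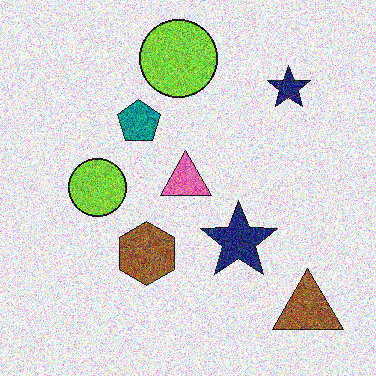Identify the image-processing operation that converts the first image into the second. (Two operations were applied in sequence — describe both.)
The transformation is: flipped horizontally (left ↔ right), then degraded with strong gaussian noise.

The brown triangle is in the bottom-left of the first image and the bottom-right of the second — shapes on opposite sides of the vertical midline have swapped in a mirror flip. Random speckle covers the whole image, including the flat background.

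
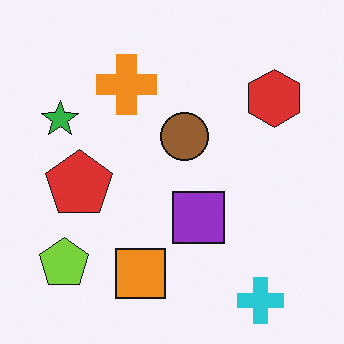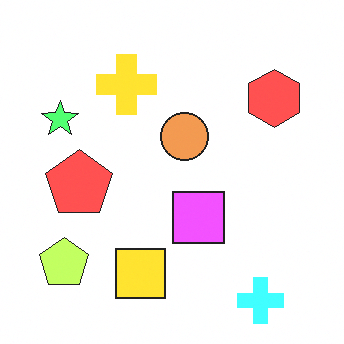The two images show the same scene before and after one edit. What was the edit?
The second image is the first noticeably brightened.

Every pixel — background and shapes alike — is uniformly brightened.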